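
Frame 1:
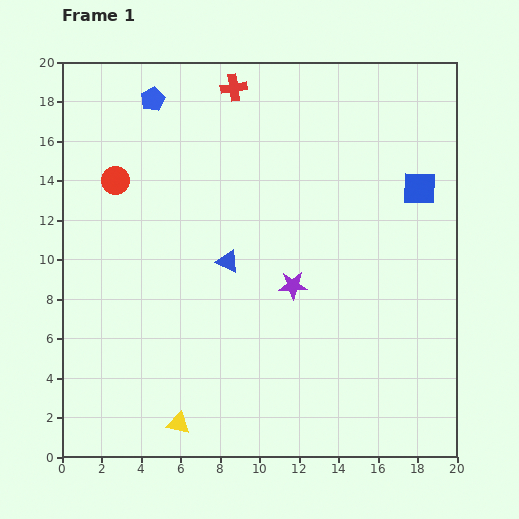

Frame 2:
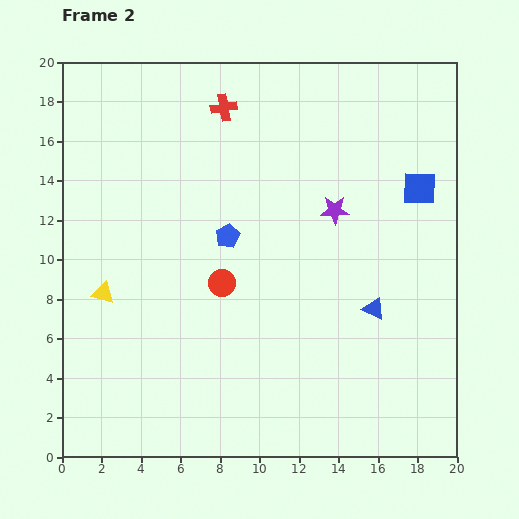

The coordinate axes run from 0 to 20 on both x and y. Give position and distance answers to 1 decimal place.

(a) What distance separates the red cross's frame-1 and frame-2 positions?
1.1

The red cross moved from (8.7, 18.7) to (8.2, 17.7), a distance of √(0.5² + 1.0²) ≈ 1.1.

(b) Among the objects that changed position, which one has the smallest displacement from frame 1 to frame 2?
the red cross

(moved 1.1)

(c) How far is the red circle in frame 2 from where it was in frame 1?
7.5

The red circle moved from (2.7, 14.0) to (8.1, 8.8), a distance of √(5.4² + 5.2²) ≈ 7.5.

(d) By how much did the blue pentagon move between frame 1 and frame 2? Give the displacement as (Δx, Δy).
(3.8, -6.9)

The blue pentagon was at (4.6, 18.1) in frame 1 and (8.4, 11.2) in frame 2.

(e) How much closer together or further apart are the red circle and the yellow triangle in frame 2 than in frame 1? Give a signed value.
-6.7

Distance in frame 1: 12.7. Distance in frame 2: 6.0.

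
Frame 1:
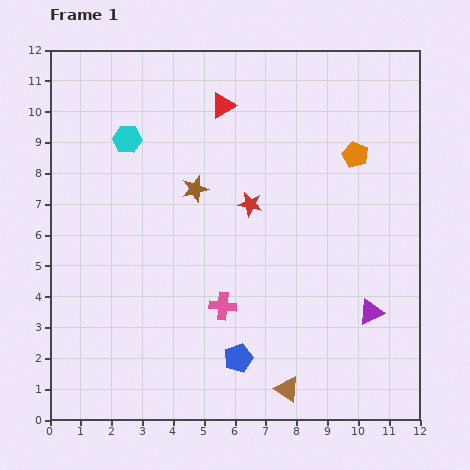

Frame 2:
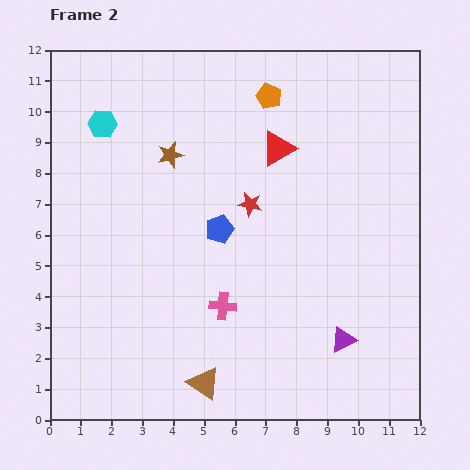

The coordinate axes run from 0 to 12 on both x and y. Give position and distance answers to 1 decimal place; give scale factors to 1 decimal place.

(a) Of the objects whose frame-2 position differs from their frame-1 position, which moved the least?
the cyan hexagon

(moved 0.9)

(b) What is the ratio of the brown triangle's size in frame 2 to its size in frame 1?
1.3×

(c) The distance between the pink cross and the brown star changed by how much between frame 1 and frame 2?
+1.3

Distance in frame 1: 3.9. Distance in frame 2: 5.2.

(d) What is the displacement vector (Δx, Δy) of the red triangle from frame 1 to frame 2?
(1.8, -1.4)

The red triangle was at (5.6, 10.2) in frame 1 and (7.4, 8.8) in frame 2.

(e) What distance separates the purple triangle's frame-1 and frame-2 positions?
1.3

The purple triangle moved from (10.4, 3.5) to (9.5, 2.6), a distance of √(0.9² + 0.9²) ≈ 1.3.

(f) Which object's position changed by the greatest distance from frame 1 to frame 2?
the blue pentagon

(moved 4.2; next 3.4)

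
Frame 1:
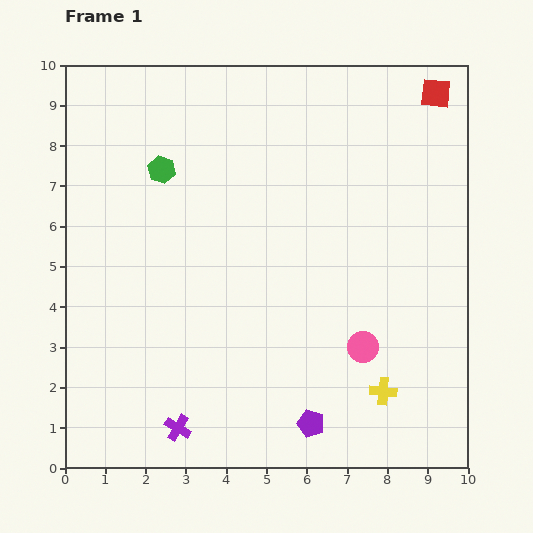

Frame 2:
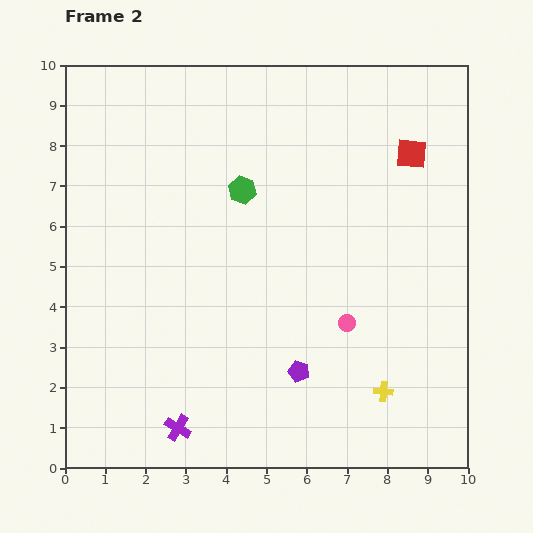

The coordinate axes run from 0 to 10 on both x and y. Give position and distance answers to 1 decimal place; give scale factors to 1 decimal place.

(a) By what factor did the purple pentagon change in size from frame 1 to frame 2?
0.8×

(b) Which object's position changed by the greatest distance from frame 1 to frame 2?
the green hexagon

(moved 2.1; next 1.6)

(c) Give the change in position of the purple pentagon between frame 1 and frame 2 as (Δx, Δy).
(-0.3, 1.3)

The purple pentagon was at (6.1, 1.1) in frame 1 and (5.8, 2.4) in frame 2.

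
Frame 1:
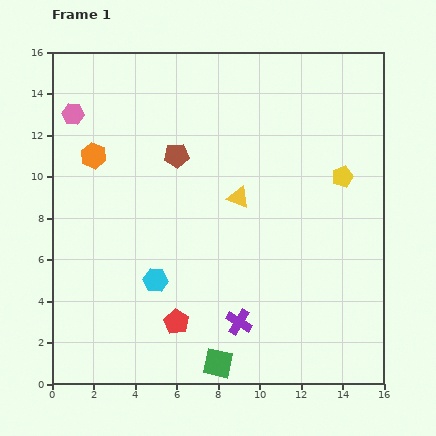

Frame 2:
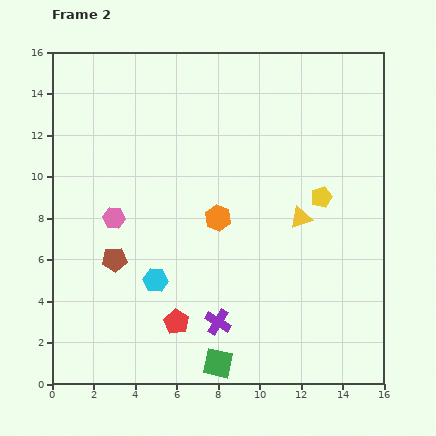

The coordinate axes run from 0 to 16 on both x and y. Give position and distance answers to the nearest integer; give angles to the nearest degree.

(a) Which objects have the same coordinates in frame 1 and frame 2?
the cyan hexagon, the red pentagon, the green square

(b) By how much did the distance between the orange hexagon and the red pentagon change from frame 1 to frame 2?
-4

Distance in frame 1: 9. Distance in frame 2: 5.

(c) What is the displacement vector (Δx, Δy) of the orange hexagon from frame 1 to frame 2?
(6, -3)

The orange hexagon was at (2, 11) in frame 1 and (8, 8) in frame 2.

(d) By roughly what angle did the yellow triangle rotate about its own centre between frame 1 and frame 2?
40° counter-clockwise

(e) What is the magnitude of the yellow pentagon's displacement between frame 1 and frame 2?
1

The yellow pentagon moved from (14, 10) to (13, 9), a distance of √(1² + 1²) ≈ 1.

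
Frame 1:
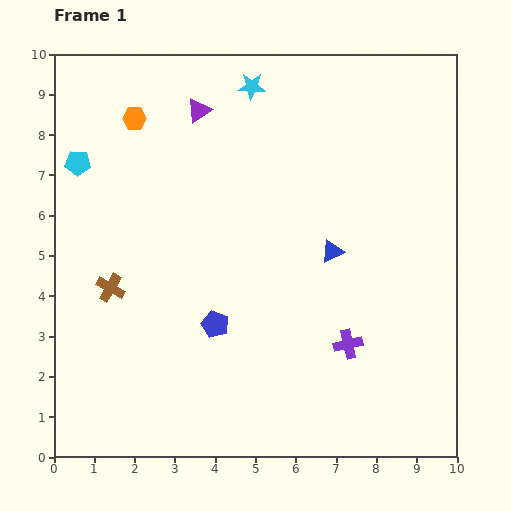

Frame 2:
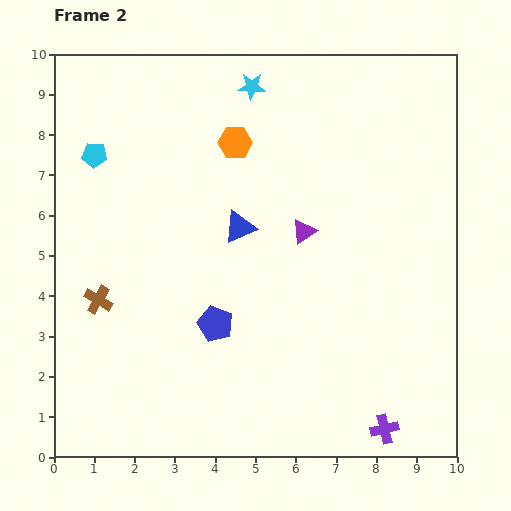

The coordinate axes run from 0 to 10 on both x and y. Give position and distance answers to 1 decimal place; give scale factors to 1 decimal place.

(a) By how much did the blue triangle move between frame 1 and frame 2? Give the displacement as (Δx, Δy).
(-2.3, 0.6)

The blue triangle was at (6.9, 5.1) in frame 1 and (4.6, 5.7) in frame 2.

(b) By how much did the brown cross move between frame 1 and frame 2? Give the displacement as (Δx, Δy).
(-0.3, -0.3)

The brown cross was at (1.4, 4.2) in frame 1 and (1.1, 3.9) in frame 2.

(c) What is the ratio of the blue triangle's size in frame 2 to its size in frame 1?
1.5×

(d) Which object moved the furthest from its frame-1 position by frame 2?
the purple triangle

(moved 4.0; next 2.6)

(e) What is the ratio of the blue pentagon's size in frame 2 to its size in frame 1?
1.3×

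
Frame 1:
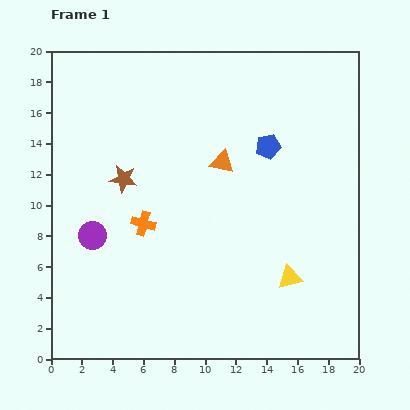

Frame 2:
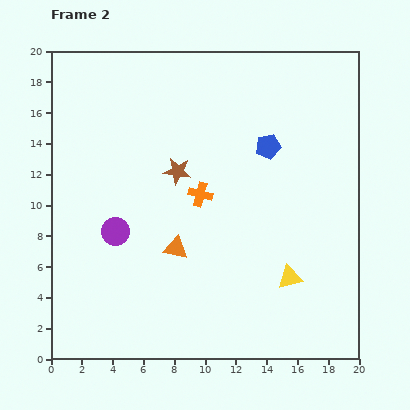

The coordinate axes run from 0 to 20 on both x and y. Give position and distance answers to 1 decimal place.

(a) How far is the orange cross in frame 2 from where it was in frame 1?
4.2

The orange cross moved from (6.0, 8.8) to (9.7, 10.7), a distance of √(3.7² + 1.9²) ≈ 4.2.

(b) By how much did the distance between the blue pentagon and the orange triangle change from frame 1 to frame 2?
+5.7

Distance in frame 1: 3.2. Distance in frame 2: 8.9.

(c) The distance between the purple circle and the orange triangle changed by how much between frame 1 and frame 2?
-5.6

Distance in frame 1: 9.7. Distance in frame 2: 4.1.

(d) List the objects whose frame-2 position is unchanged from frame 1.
the blue pentagon, the yellow triangle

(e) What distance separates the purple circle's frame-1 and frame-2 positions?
1.5

The purple circle moved from (2.7, 8.0) to (4.2, 8.3), a distance of √(1.5² + 0.3²) ≈ 1.5.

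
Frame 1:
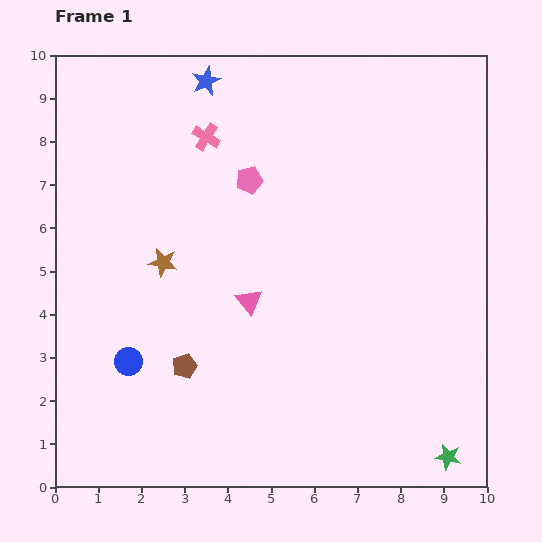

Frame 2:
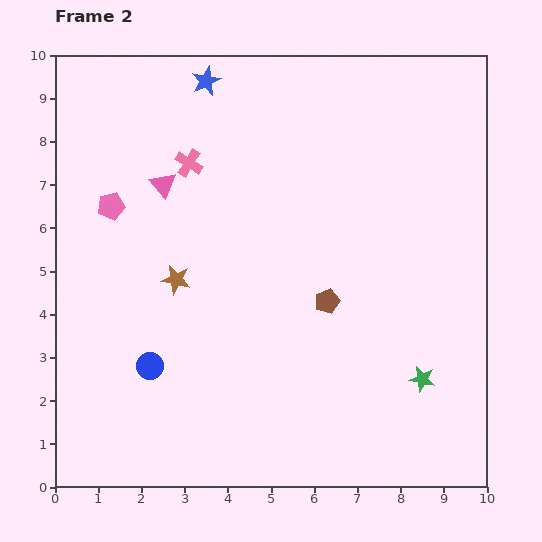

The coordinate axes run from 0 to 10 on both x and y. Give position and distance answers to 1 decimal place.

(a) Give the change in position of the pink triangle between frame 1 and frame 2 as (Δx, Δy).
(-2.0, 2.7)

The pink triangle was at (4.5, 4.3) in frame 1 and (2.5, 7.0) in frame 2.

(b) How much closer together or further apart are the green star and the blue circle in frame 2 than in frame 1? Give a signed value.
-1.4

Distance in frame 1: 7.7. Distance in frame 2: 6.3.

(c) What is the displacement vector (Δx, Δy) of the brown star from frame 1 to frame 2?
(0.3, -0.4)

The brown star was at (2.5, 5.2) in frame 1 and (2.8, 4.8) in frame 2.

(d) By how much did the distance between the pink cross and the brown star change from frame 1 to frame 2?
-0.4

Distance in frame 1: 3.1. Distance in frame 2: 2.7.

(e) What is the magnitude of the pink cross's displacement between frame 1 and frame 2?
0.7

The pink cross moved from (3.5, 8.1) to (3.1, 7.5), a distance of √(0.4² + 0.6²) ≈ 0.7.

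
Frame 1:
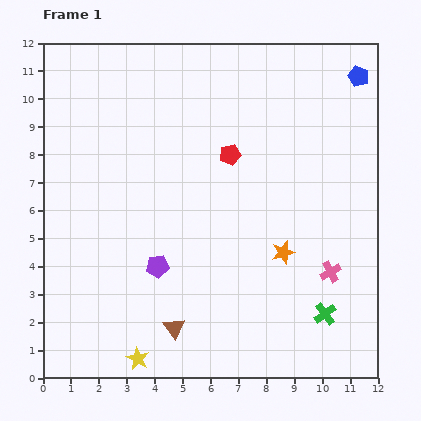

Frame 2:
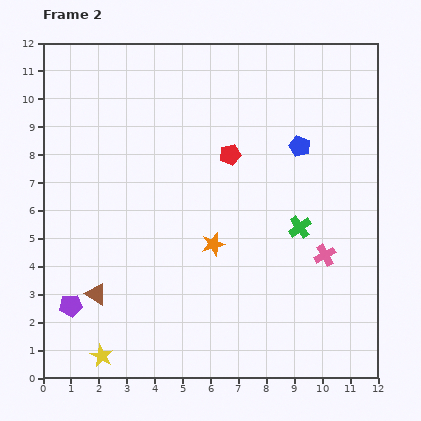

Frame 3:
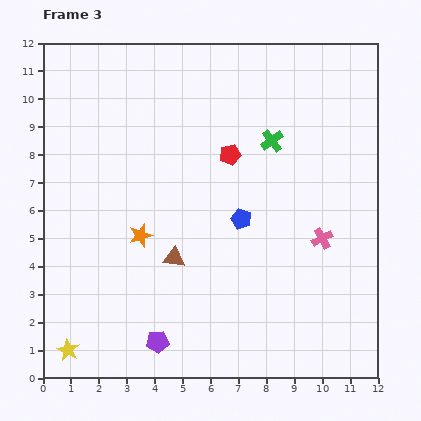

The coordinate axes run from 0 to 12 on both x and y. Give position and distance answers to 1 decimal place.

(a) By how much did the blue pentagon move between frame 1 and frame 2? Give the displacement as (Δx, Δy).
(-2.1, -2.5)

The blue pentagon was at (11.3, 10.8) in frame 1 and (9.2, 8.3) in frame 2.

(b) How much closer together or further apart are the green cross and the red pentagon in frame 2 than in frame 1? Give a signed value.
-3.0

Distance in frame 1: 6.6. Distance in frame 2: 3.6.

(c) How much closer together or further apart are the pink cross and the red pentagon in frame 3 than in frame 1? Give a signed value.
-1.0

Distance in frame 1: 5.5. Distance in frame 3: 4.5.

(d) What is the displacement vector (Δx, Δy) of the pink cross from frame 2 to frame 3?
(-0.1, 0.6)

The pink cross was at (10.1, 4.4) in frame 2 and (10.0, 5.0) in frame 3.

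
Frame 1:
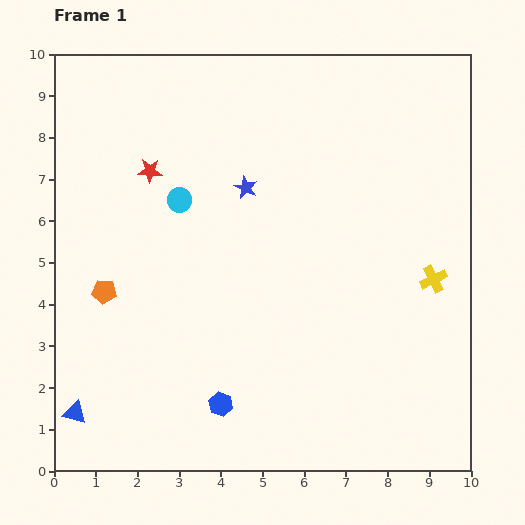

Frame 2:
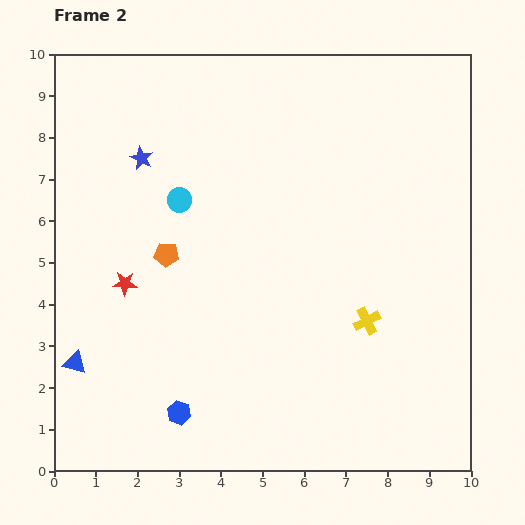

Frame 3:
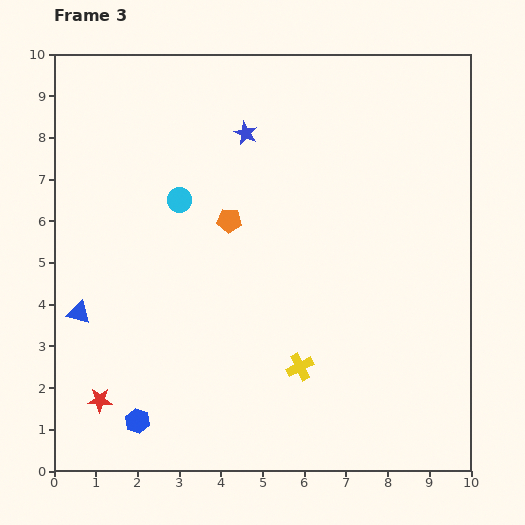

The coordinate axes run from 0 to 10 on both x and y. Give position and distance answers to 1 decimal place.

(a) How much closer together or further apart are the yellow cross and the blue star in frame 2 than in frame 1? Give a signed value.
+1.7

Distance in frame 1: 5.0. Distance in frame 2: 6.7.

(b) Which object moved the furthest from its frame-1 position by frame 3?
the red star

(moved 5.6; next 3.8)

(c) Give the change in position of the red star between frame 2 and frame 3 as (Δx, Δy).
(-0.6, -2.8)

The red star was at (1.7, 4.5) in frame 2 and (1.1, 1.7) in frame 3.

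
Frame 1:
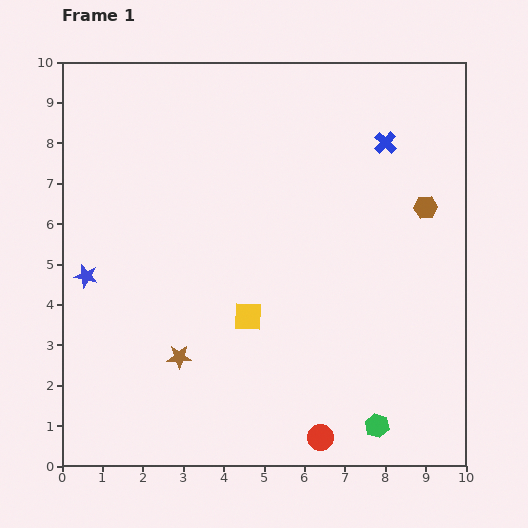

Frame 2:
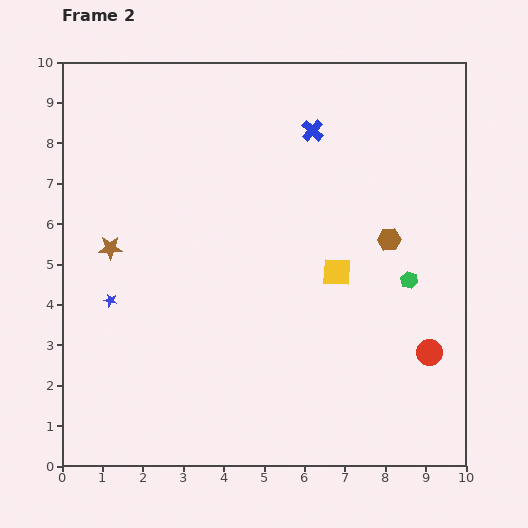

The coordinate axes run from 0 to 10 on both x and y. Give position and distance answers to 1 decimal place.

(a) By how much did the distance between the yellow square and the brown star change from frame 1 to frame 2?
+3.6

Distance in frame 1: 2.0. Distance in frame 2: 5.6.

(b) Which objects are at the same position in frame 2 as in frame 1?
none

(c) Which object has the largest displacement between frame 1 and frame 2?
the green hexagon

(moved 3.7; next 3.4)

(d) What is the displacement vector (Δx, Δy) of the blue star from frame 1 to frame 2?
(0.6, -0.6)

The blue star was at (0.6, 4.7) in frame 1 and (1.2, 4.1) in frame 2.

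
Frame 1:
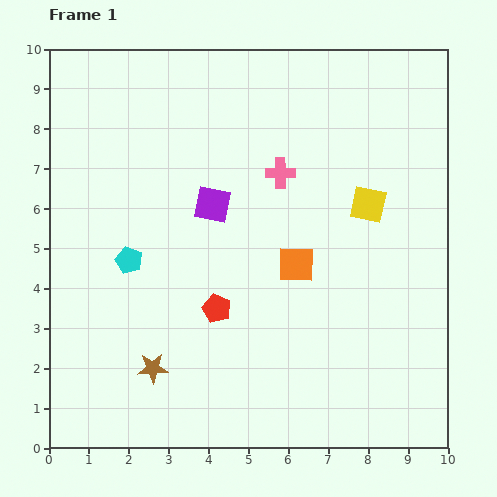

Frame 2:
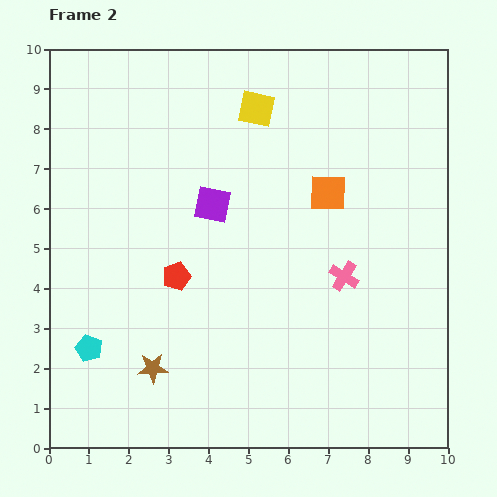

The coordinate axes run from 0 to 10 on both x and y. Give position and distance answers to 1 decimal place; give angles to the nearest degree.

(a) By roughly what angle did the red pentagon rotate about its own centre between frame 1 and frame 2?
30° clockwise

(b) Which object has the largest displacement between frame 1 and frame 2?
the yellow square

(moved 3.7; next 3.1)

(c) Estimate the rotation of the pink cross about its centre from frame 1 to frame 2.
33° clockwise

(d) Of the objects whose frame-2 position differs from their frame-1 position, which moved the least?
the red pentagon

(moved 1.3)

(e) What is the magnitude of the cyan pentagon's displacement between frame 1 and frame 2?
2.4

The cyan pentagon moved from (2.0, 4.7) to (1.0, 2.5), a distance of √(1.0² + 2.2²) ≈ 2.4.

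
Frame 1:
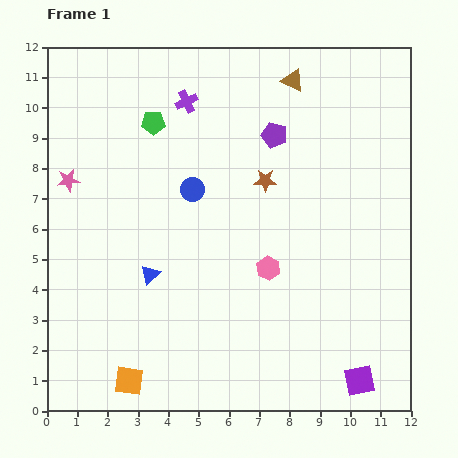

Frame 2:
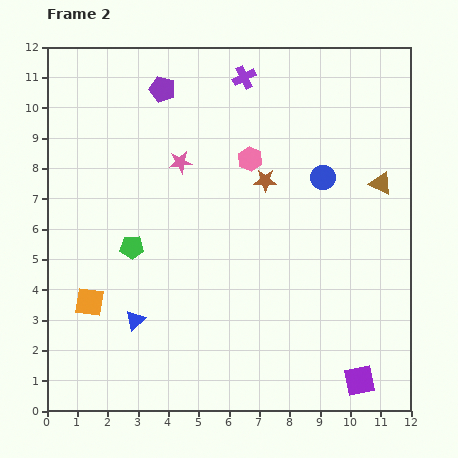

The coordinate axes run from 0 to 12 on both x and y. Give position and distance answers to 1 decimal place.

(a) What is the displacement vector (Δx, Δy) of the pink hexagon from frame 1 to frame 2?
(-0.6, 3.6)

The pink hexagon was at (7.3, 4.7) in frame 1 and (6.7, 8.3) in frame 2.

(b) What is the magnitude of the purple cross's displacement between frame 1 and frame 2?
2.1

The purple cross moved from (4.6, 10.2) to (6.5, 11.0), a distance of √(1.9² + 0.8²) ≈ 2.1.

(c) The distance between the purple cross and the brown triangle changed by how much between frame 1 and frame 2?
+2.1

Distance in frame 1: 3.6. Distance in frame 2: 5.7.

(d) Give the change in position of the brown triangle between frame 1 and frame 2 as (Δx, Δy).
(2.9, -3.4)

The brown triangle was at (8.1, 10.9) in frame 1 and (11.0, 7.5) in frame 2.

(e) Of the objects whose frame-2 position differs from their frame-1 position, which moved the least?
the blue triangle

(moved 1.6)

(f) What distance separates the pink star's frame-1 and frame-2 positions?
3.7

The pink star moved from (0.7, 7.6) to (4.4, 8.2), a distance of √(3.7² + 0.6²) ≈ 3.7.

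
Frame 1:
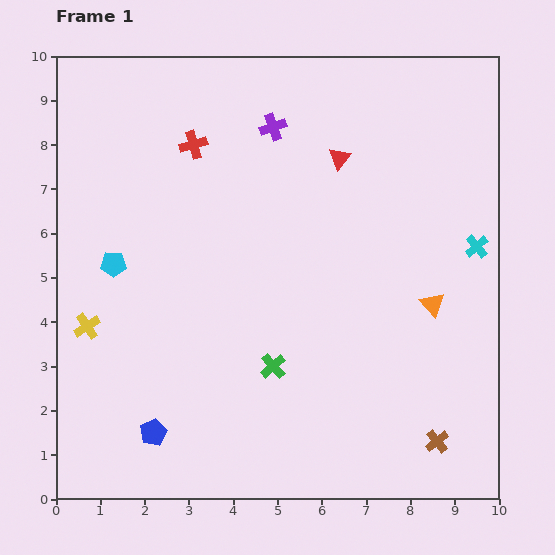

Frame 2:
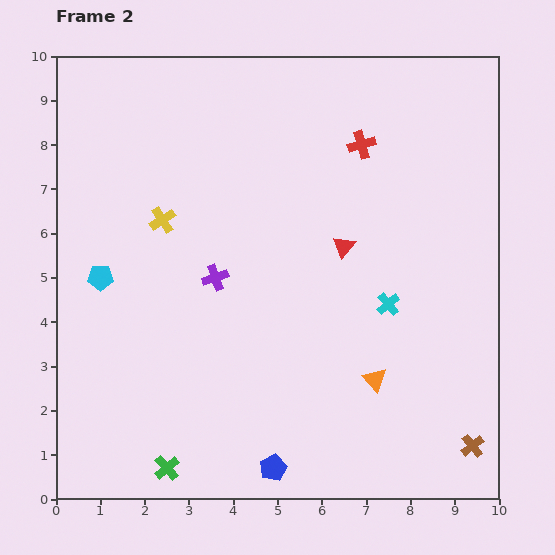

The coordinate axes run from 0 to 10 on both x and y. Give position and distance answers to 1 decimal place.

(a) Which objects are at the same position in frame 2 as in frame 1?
none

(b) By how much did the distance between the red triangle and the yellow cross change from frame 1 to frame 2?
-2.8

Distance in frame 1: 6.9. Distance in frame 2: 4.1.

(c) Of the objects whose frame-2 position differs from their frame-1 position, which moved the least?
the cyan pentagon

(moved 0.4)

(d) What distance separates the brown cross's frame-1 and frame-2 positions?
0.8

The brown cross moved from (8.6, 1.3) to (9.4, 1.2), a distance of √(0.8² + 0.1²) ≈ 0.8.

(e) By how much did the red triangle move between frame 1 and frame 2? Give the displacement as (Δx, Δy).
(0.1, -2.0)

The red triangle was at (6.4, 7.7) in frame 1 and (6.5, 5.7) in frame 2.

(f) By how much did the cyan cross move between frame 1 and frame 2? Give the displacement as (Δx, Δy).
(-2.0, -1.3)

The cyan cross was at (9.5, 5.7) in frame 1 and (7.5, 4.4) in frame 2.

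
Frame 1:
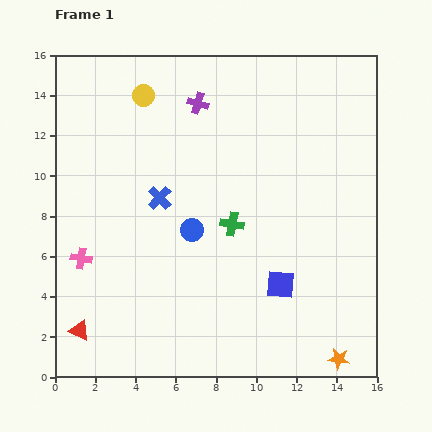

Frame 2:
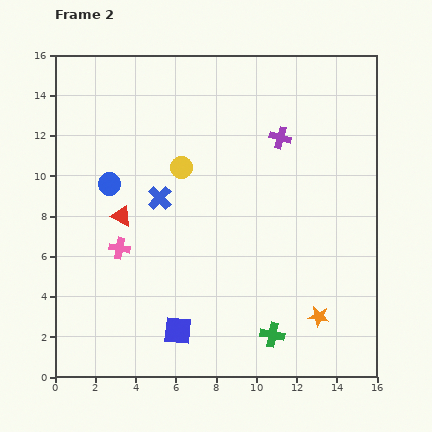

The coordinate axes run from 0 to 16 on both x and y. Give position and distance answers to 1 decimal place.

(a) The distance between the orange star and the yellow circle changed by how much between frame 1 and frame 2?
-6.3

Distance in frame 1: 16.3. Distance in frame 2: 10.0.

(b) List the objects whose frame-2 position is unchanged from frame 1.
the blue cross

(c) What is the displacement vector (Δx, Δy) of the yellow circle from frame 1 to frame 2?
(1.9, -3.6)

The yellow circle was at (4.4, 14.0) in frame 1 and (6.3, 10.4) in frame 2.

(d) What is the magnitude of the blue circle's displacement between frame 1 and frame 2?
4.7

The blue circle moved from (6.8, 7.3) to (2.7, 9.6), a distance of √(4.1² + 2.3²) ≈ 4.7.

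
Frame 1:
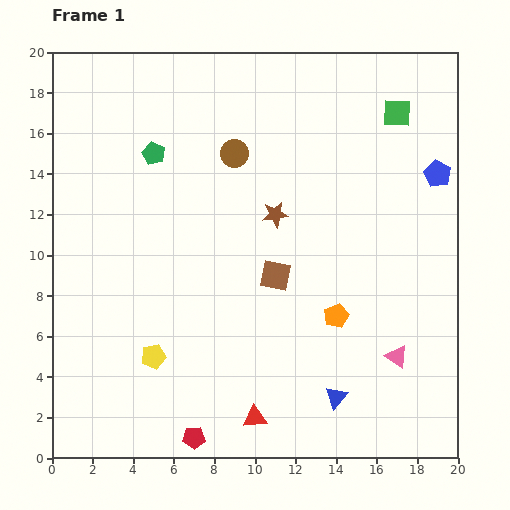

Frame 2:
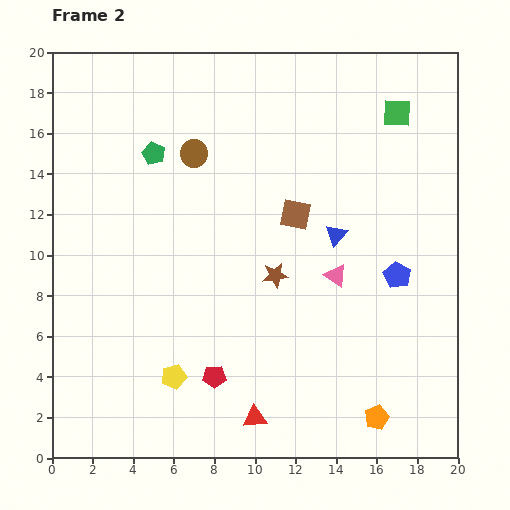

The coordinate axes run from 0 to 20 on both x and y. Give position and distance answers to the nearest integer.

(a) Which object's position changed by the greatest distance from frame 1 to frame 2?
the blue triangle

(moved 8; next 5)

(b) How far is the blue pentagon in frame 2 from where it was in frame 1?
5

The blue pentagon moved from (19, 14) to (17, 9), a distance of √(2² + 5²) ≈ 5.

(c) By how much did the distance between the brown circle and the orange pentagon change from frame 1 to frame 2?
+7

Distance in frame 1: 9. Distance in frame 2: 16.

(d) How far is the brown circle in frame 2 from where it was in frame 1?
2

The brown circle moved from (9, 15) to (7, 15), a distance of √(2² + 0²) ≈ 2.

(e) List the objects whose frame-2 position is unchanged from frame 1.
the green pentagon, the red triangle, the green square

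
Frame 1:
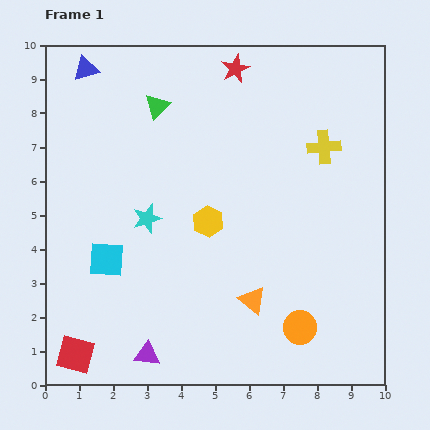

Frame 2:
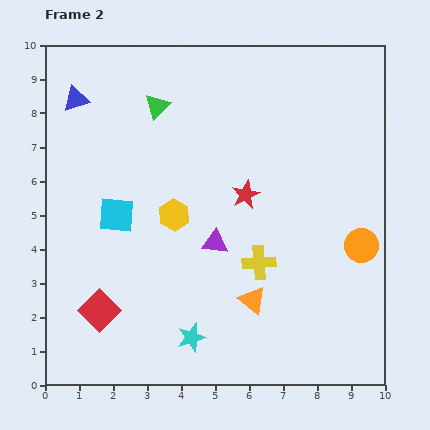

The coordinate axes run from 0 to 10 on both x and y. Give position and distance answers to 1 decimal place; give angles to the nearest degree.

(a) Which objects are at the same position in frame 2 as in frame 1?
the orange triangle, the green triangle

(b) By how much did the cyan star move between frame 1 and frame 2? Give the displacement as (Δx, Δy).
(1.3, -3.5)

The cyan star was at (3.0, 4.9) in frame 1 and (4.3, 1.4) in frame 2.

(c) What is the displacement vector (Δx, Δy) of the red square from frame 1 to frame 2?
(0.7, 1.3)

The red square was at (0.9, 0.9) in frame 1 and (1.6, 2.2) in frame 2.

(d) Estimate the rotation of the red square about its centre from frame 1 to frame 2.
31° clockwise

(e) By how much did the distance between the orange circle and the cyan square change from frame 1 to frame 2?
+1.3

Distance in frame 1: 6.0. Distance in frame 2: 7.3.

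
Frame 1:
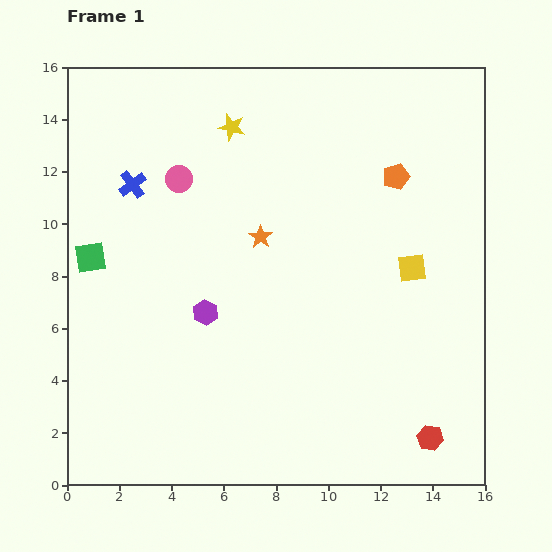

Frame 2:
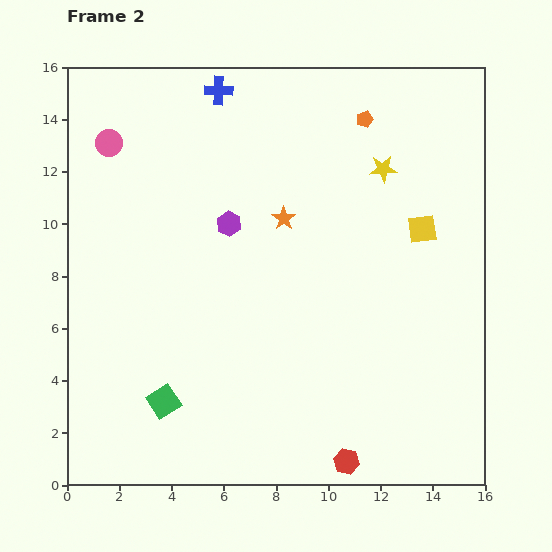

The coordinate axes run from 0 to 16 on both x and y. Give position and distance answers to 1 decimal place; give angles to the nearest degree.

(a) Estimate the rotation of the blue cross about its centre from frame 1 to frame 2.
39° clockwise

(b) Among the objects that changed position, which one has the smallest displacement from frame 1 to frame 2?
the orange star

(moved 1.1)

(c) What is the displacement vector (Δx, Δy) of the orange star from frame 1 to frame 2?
(0.9, 0.7)

The orange star was at (7.4, 9.5) in frame 1 and (8.3, 10.2) in frame 2.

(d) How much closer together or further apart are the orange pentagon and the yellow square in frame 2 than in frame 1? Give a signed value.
+1.1

Distance in frame 1: 3.6. Distance in frame 2: 4.7.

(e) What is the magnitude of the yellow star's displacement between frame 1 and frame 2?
6.0

The yellow star moved from (6.3, 13.7) to (12.1, 12.1), a distance of √(5.8² + 1.6²) ≈ 6.0.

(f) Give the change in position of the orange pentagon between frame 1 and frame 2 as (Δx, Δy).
(-1.2, 2.2)

The orange pentagon was at (12.6, 11.8) in frame 1 and (11.4, 14.0) in frame 2.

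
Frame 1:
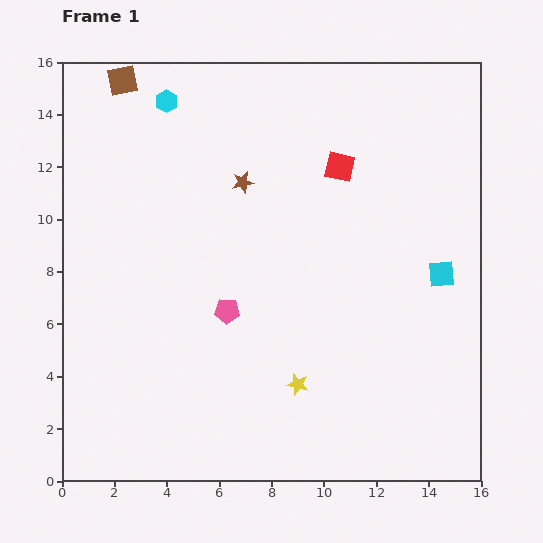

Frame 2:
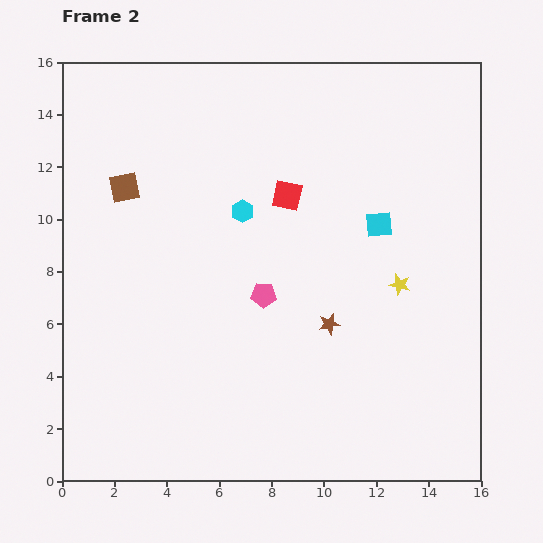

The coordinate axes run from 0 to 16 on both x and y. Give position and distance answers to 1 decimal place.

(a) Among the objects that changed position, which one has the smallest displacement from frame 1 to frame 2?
the pink pentagon

(moved 1.5)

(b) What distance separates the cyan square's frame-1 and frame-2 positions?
3.1

The cyan square moved from (14.5, 7.9) to (12.1, 9.8), a distance of √(2.4² + 1.9²) ≈ 3.1.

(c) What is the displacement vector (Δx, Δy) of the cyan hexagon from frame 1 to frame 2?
(2.9, -4.2)

The cyan hexagon was at (4.0, 14.5) in frame 1 and (6.9, 10.3) in frame 2.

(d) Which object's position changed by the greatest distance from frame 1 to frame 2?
the brown star

(moved 6.3; next 5.4)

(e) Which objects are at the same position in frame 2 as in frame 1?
none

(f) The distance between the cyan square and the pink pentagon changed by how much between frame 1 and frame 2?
-3.1

Distance in frame 1: 8.3. Distance in frame 2: 5.2.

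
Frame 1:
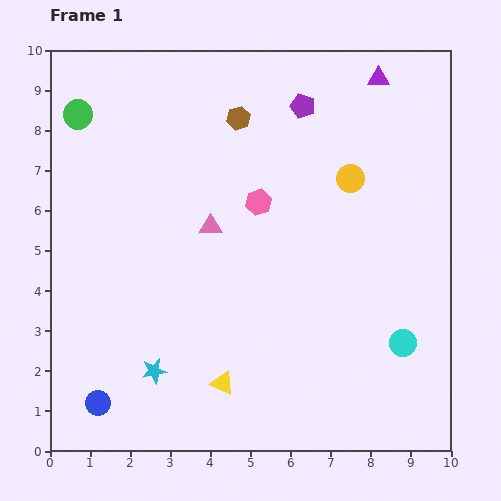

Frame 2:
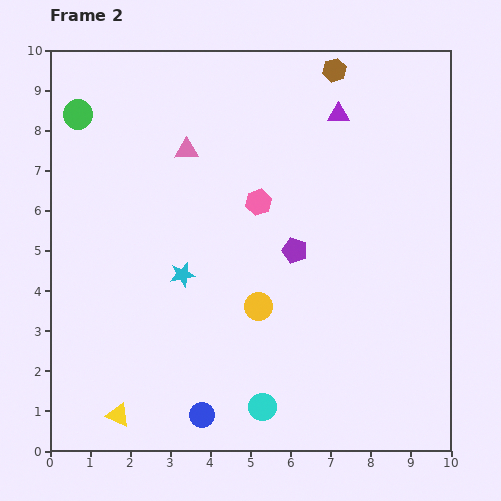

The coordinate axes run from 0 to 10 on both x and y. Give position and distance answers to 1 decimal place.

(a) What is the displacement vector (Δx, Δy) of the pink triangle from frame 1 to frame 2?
(-0.6, 1.9)

The pink triangle was at (4.0, 5.6) in frame 1 and (3.4, 7.5) in frame 2.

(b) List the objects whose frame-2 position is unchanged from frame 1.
the pink hexagon, the green circle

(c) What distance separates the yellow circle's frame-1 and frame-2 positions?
3.9

The yellow circle moved from (7.5, 6.8) to (5.2, 3.6), a distance of √(2.3² + 3.2²) ≈ 3.9.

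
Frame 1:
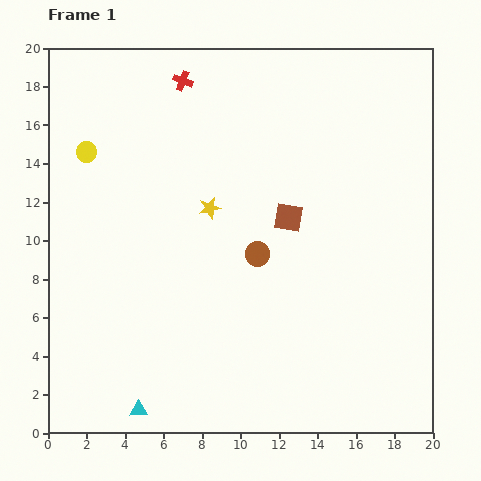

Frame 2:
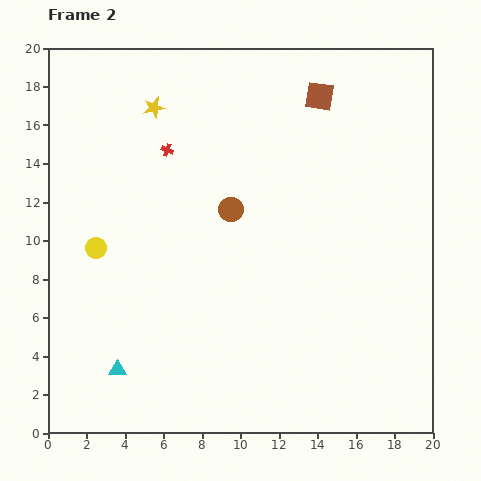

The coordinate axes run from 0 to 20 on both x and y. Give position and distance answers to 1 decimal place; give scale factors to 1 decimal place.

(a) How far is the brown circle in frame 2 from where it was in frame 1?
2.7

The brown circle moved from (10.9, 9.3) to (9.5, 11.6), a distance of √(1.4² + 2.3²) ≈ 2.7.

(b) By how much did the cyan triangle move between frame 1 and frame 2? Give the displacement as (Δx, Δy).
(-1.1, 2.1)

The cyan triangle was at (4.7, 1.2) in frame 1 and (3.6, 3.3) in frame 2.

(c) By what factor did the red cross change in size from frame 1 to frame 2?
0.6×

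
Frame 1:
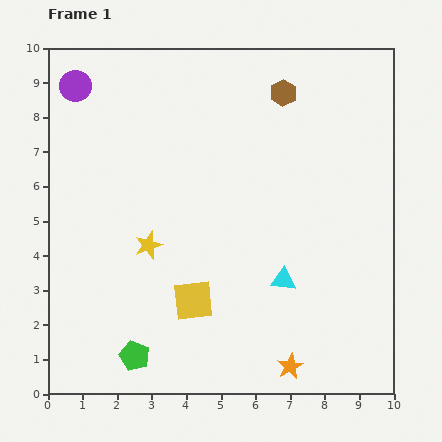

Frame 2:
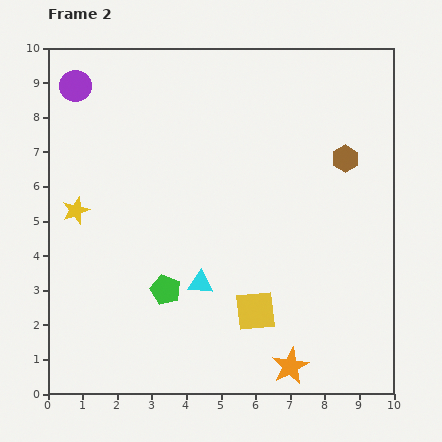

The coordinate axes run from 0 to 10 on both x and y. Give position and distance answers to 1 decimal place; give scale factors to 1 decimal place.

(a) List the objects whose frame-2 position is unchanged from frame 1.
the orange star, the purple circle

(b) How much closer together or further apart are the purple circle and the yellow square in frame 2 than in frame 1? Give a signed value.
+1.2

Distance in frame 1: 7.1. Distance in frame 2: 8.3.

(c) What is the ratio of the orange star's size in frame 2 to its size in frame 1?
1.4×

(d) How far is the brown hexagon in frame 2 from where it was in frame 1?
2.6

The brown hexagon moved from (6.8, 8.7) to (8.6, 6.8), a distance of √(1.8² + 1.9²) ≈ 2.6.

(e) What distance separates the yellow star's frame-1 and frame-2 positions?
2.3

The yellow star moved from (2.9, 4.3) to (0.8, 5.3), a distance of √(2.1² + 1.0²) ≈ 2.3.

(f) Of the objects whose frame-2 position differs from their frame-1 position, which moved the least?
the yellow square

(moved 1.8)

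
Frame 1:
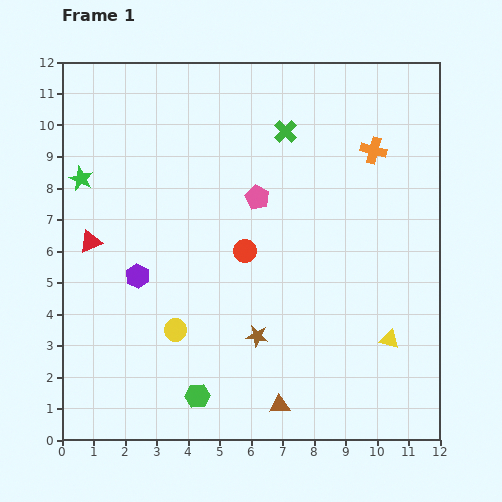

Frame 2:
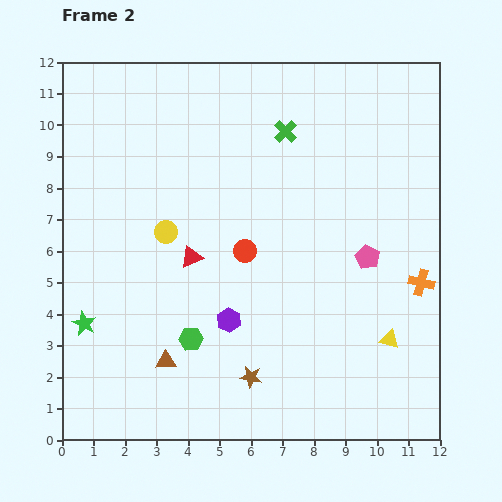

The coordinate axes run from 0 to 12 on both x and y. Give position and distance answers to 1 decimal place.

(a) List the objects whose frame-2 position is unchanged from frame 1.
the red circle, the green cross, the yellow triangle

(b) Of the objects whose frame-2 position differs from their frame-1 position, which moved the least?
the brown star

(moved 1.3)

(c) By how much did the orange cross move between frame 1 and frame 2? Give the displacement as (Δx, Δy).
(1.5, -4.2)

The orange cross was at (9.9, 9.2) in frame 1 and (11.4, 5.0) in frame 2.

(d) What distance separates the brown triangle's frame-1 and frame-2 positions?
3.9

The brown triangle moved from (6.9, 1.1) to (3.3, 2.5), a distance of √(3.6² + 1.4²) ≈ 3.9.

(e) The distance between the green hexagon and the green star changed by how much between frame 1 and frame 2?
-4.4

Distance in frame 1: 7.8. Distance in frame 2: 3.4.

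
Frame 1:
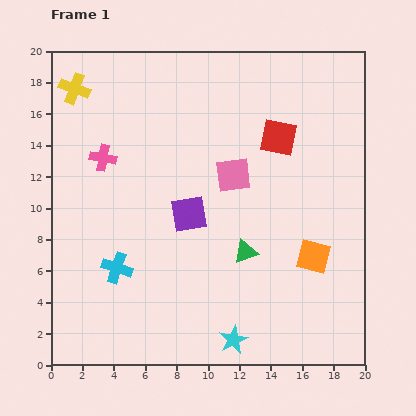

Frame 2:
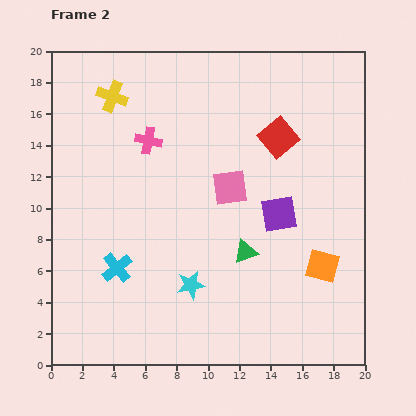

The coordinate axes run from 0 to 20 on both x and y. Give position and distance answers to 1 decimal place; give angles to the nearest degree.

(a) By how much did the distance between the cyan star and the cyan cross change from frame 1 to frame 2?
-3.9

Distance in frame 1: 8.7. Distance in frame 2: 4.8.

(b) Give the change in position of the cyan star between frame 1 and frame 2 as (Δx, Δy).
(-2.7, 3.5)

The cyan star was at (11.6, 1.6) in frame 1 and (8.9, 5.1) in frame 2.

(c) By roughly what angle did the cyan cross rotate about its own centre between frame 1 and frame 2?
32° clockwise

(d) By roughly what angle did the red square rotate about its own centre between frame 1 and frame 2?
39° clockwise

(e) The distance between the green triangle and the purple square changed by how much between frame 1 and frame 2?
-1.1

Distance in frame 1: 4.3. Distance in frame 2: 3.2.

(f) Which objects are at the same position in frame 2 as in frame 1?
the cyan cross, the green triangle, the red square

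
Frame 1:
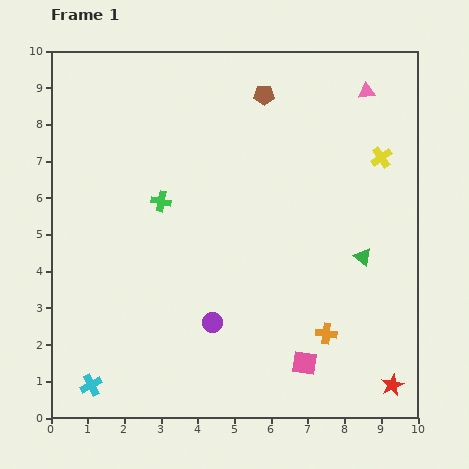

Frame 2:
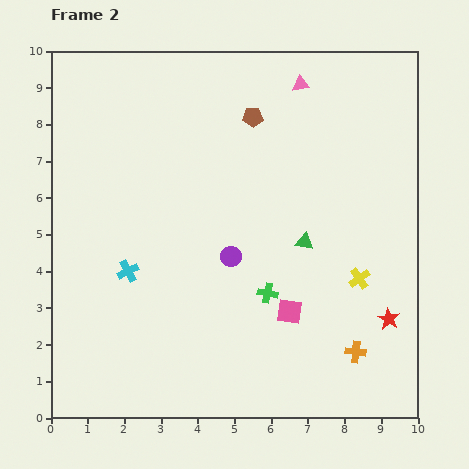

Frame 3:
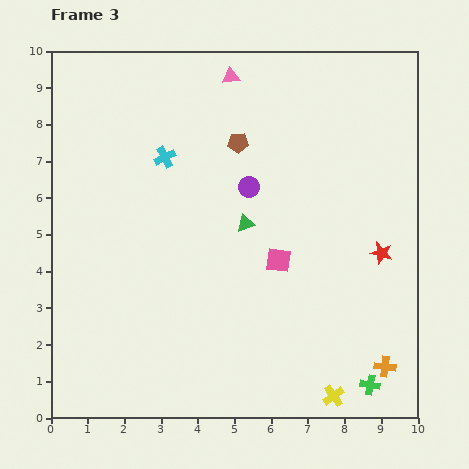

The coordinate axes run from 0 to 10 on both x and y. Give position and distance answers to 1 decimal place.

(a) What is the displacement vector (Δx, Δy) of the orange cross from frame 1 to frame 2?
(0.8, -0.5)

The orange cross was at (7.5, 2.3) in frame 1 and (8.3, 1.8) in frame 2.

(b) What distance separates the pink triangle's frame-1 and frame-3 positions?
3.7

The pink triangle moved from (8.6, 8.9) to (4.9, 9.3), a distance of √(3.7² + 0.4²) ≈ 3.7.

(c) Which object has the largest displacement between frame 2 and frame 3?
the green cross

(moved 3.8; next 3.3)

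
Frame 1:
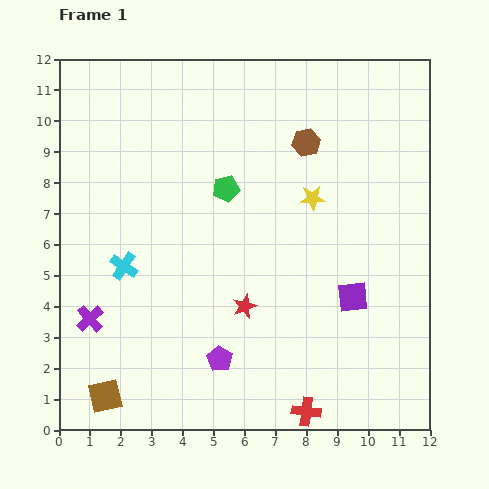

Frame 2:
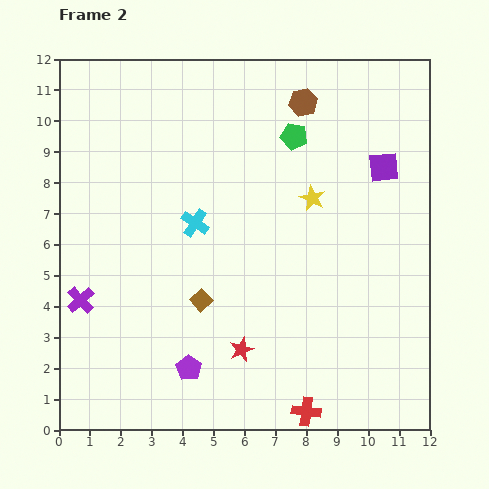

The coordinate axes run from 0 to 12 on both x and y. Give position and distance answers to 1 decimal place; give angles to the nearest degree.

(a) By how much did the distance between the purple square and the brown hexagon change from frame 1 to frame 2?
-1.9

Distance in frame 1: 5.2. Distance in frame 2: 3.3.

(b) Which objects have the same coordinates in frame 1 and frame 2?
the red cross, the yellow star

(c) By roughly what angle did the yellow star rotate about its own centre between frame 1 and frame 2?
30° clockwise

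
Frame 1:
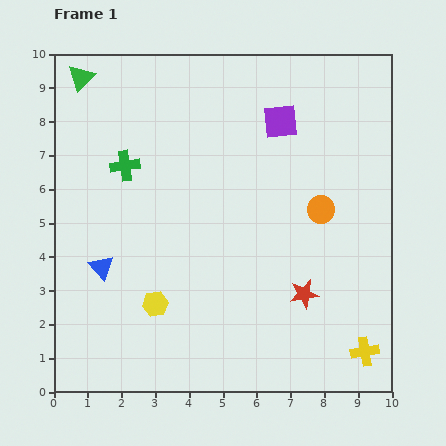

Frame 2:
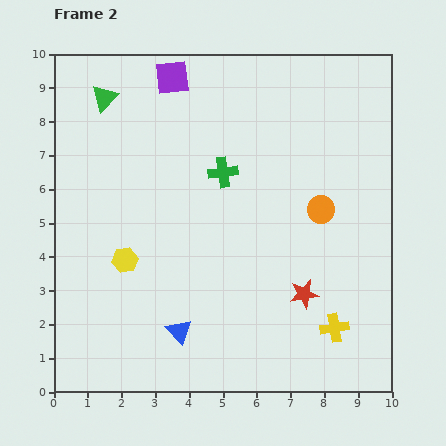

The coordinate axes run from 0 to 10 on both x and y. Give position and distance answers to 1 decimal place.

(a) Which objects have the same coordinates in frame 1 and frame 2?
the red star, the orange circle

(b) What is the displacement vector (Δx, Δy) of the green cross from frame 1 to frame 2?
(2.9, -0.2)

The green cross was at (2.1, 6.7) in frame 1 and (5.0, 6.5) in frame 2.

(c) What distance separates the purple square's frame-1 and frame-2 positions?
3.5

The purple square moved from (6.7, 8.0) to (3.5, 9.3), a distance of √(3.2² + 1.3²) ≈ 3.5.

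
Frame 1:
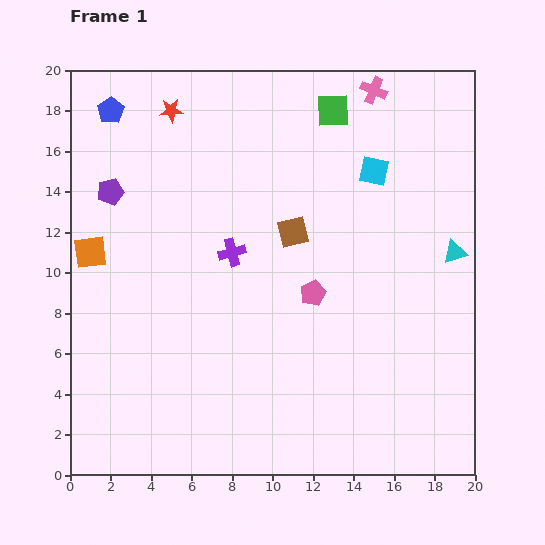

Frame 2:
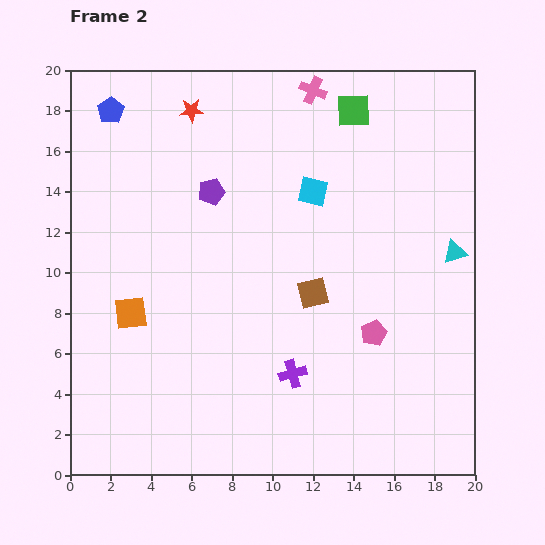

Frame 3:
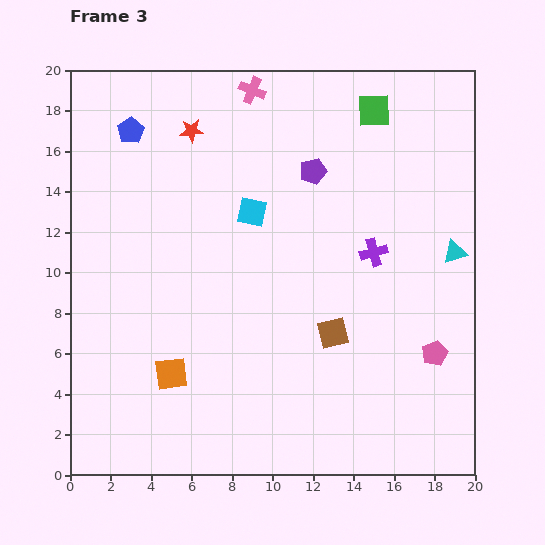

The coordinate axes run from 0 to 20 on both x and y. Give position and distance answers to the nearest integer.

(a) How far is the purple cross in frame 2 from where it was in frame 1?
7

The purple cross moved from (8, 11) to (11, 5), a distance of √(3² + 6²) ≈ 7.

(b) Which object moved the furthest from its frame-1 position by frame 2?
the purple cross

(moved 7; next 5)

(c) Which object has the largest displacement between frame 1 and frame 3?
the purple pentagon

(moved 10; next 7)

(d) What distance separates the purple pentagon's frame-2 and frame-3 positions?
5

The purple pentagon moved from (7, 14) to (12, 15), a distance of √(5² + 1²) ≈ 5.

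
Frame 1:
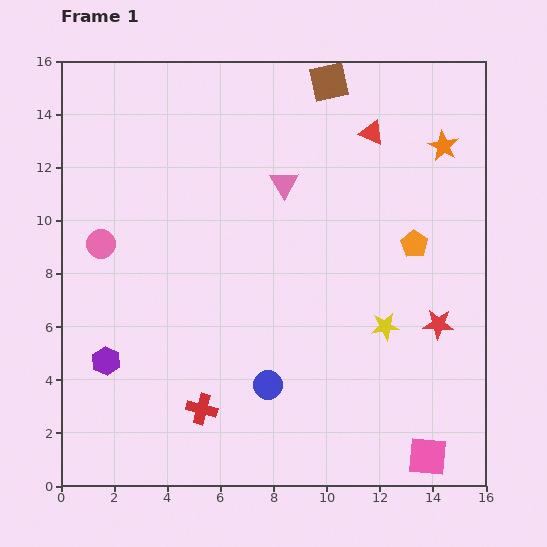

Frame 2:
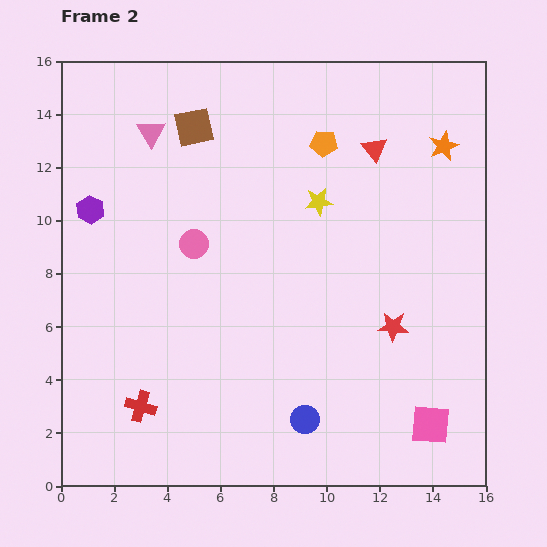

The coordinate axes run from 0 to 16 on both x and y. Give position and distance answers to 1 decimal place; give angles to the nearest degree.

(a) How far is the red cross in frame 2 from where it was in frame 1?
2.3

The red cross moved from (5.3, 2.9) to (3.0, 3.0), a distance of √(2.3² + 0.1²) ≈ 2.3.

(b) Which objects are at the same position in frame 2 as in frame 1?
the orange star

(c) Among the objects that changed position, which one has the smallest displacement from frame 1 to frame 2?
the red triangle

(moved 0.6)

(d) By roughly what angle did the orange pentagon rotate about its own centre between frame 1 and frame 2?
27° counter-clockwise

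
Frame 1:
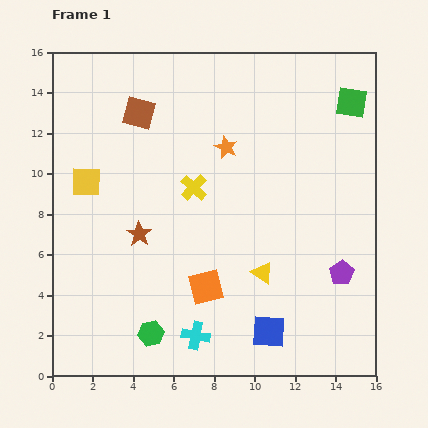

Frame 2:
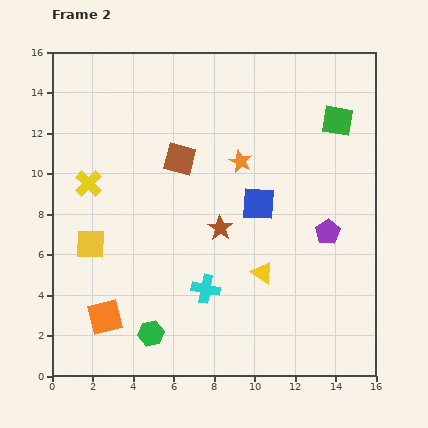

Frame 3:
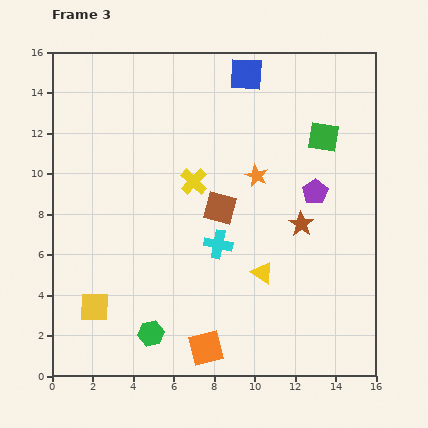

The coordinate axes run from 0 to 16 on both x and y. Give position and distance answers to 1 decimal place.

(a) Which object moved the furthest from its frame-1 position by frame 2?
the blue square

(moved 6.3; next 5.2)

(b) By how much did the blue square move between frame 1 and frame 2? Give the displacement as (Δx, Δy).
(-0.5, 6.3)

The blue square was at (10.7, 2.2) in frame 1 and (10.2, 8.5) in frame 2.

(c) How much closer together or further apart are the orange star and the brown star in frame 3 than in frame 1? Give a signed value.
-2.8

Distance in frame 1: 6.1. Distance in frame 3: 3.3.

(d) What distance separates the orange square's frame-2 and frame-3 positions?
5.2

The orange square moved from (2.6, 2.9) to (7.6, 1.4), a distance of √(5.0² + 1.5²) ≈ 5.2.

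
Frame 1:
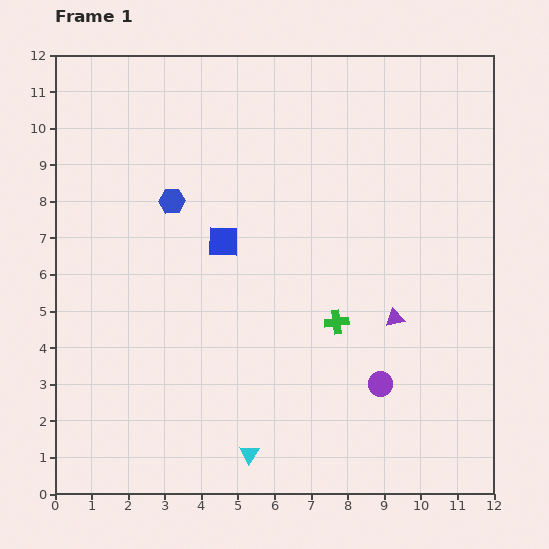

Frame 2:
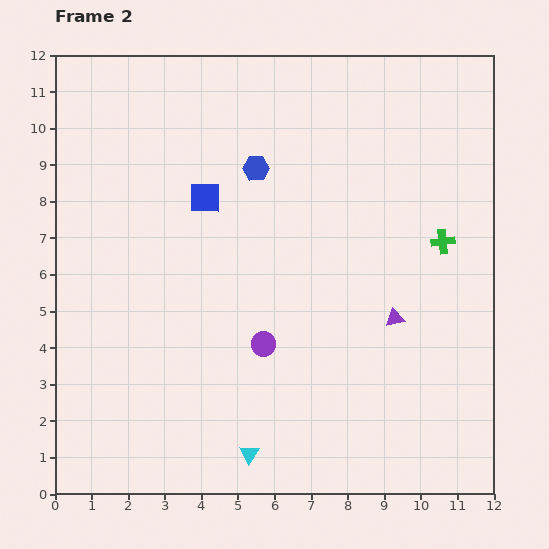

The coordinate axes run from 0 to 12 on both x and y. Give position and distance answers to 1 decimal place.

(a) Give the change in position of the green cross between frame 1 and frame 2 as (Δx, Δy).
(2.9, 2.2)

The green cross was at (7.7, 4.7) in frame 1 and (10.6, 6.9) in frame 2.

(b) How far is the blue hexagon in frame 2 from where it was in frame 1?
2.5

The blue hexagon moved from (3.2, 8.0) to (5.5, 8.9), a distance of √(2.3² + 0.9²) ≈ 2.5.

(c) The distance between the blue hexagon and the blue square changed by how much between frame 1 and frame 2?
-0.2

Distance in frame 1: 1.8. Distance in frame 2: 1.6.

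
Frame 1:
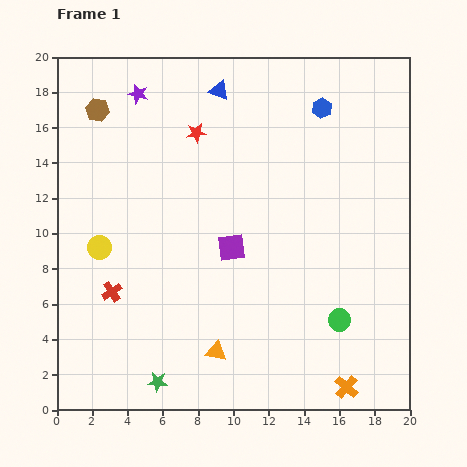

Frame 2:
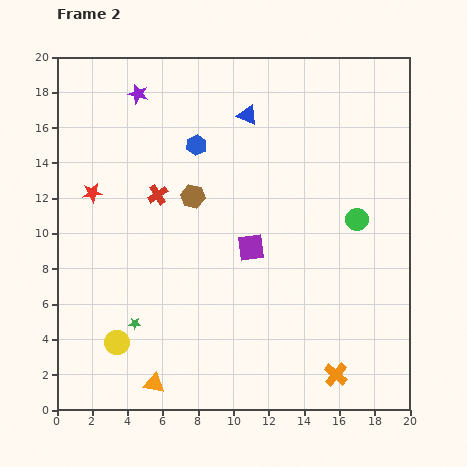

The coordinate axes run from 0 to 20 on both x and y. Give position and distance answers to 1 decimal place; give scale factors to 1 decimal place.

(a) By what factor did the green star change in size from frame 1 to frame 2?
0.6×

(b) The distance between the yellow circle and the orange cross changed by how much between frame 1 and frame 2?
-3.6

Distance in frame 1: 16.1. Distance in frame 2: 12.5.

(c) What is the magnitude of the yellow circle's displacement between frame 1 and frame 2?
5.5

The yellow circle moved from (2.4, 9.2) to (3.4, 3.8), a distance of √(1.0² + 5.4²) ≈ 5.5.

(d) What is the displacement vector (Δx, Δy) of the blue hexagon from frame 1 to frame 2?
(-7.1, -2.1)

The blue hexagon was at (15.0, 17.1) in frame 1 and (7.9, 15.0) in frame 2.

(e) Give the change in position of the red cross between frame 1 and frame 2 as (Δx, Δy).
(2.6, 5.5)

The red cross was at (3.1, 6.7) in frame 1 and (5.7, 12.2) in frame 2.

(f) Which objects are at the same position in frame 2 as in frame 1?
the purple star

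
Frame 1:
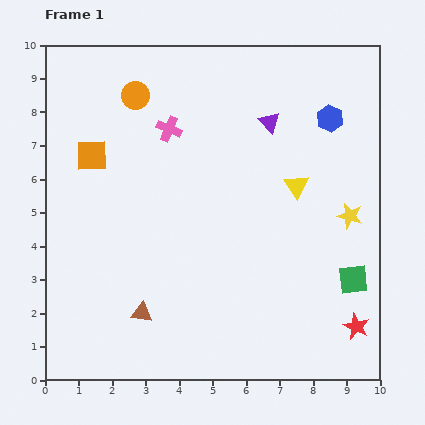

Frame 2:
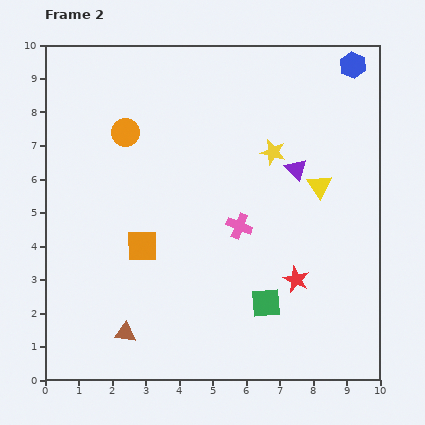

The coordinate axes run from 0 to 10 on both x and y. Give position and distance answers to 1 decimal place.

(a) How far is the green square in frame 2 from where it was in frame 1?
2.7

The green square moved from (9.2, 3.0) to (6.6, 2.3), a distance of √(2.6² + 0.7²) ≈ 2.7.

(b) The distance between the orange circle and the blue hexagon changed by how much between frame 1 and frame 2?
+1.3

Distance in frame 1: 5.8. Distance in frame 2: 7.1.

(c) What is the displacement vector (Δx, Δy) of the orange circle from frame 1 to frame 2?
(-0.3, -1.1)

The orange circle was at (2.7, 8.5) in frame 1 and (2.4, 7.4) in frame 2.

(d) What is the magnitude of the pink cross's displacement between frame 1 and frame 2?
3.6

The pink cross moved from (3.7, 7.5) to (5.8, 4.6), a distance of √(2.1² + 2.9²) ≈ 3.6.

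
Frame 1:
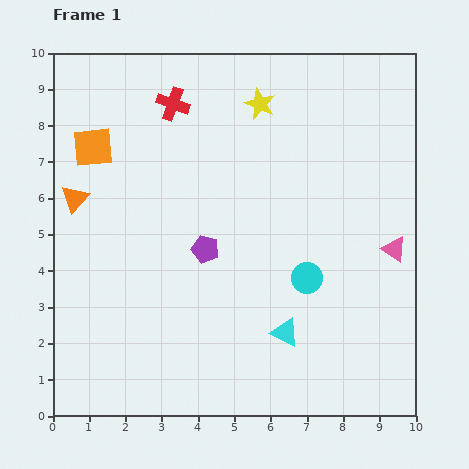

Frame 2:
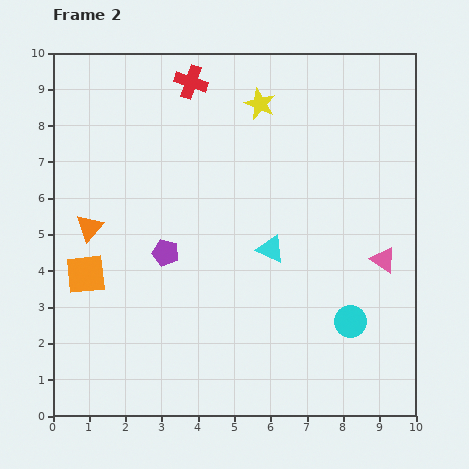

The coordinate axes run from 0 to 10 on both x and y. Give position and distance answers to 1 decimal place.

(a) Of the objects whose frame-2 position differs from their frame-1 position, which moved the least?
the pink triangle

(moved 0.4)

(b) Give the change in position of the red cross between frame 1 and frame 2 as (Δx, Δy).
(0.5, 0.6)

The red cross was at (3.3, 8.6) in frame 1 and (3.8, 9.2) in frame 2.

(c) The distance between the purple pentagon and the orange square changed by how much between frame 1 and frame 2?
-1.9

Distance in frame 1: 4.2. Distance in frame 2: 2.3.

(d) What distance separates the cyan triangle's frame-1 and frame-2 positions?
2.3

The cyan triangle moved from (6.4, 2.3) to (6.0, 4.6), a distance of √(0.4² + 2.3²) ≈ 2.3.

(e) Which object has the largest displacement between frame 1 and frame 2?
the orange square

(moved 3.5; next 2.3)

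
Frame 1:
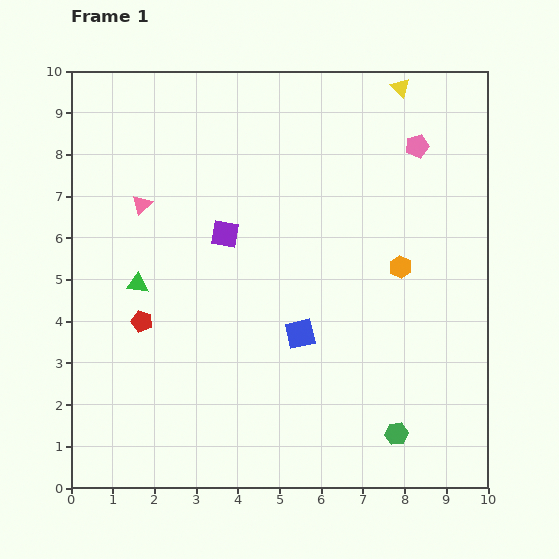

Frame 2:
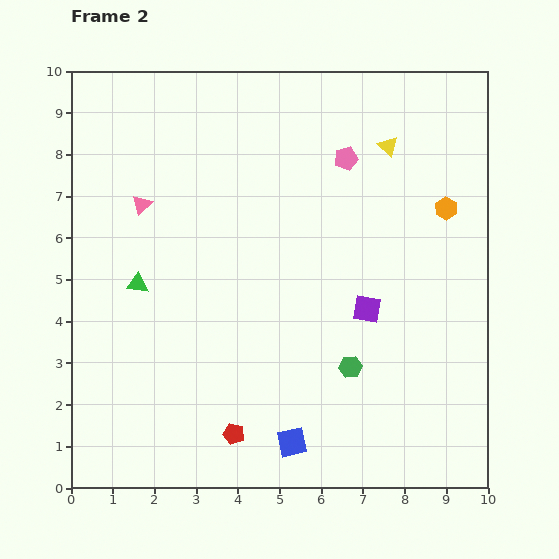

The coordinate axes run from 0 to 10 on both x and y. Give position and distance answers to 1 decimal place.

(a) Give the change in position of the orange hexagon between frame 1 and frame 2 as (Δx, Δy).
(1.1, 1.4)

The orange hexagon was at (7.9, 5.3) in frame 1 and (9.0, 6.7) in frame 2.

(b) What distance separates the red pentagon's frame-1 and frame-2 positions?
3.5

The red pentagon moved from (1.7, 4.0) to (3.9, 1.3), a distance of √(2.2² + 2.7²) ≈ 3.5.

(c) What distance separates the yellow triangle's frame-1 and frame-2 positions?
1.4

The yellow triangle moved from (7.9, 9.6) to (7.6, 8.2), a distance of √(0.3² + 1.4²) ≈ 1.4.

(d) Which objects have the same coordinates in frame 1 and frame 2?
the pink triangle, the green triangle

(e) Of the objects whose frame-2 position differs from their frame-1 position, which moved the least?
the yellow triangle

(moved 1.4)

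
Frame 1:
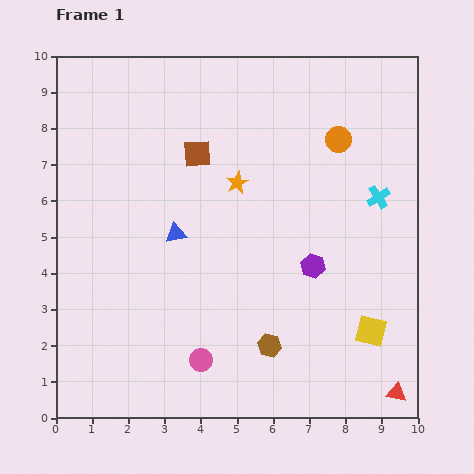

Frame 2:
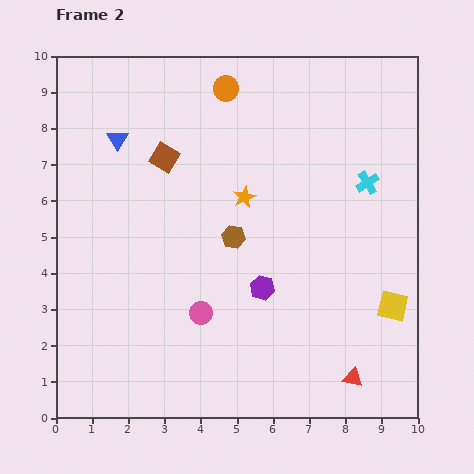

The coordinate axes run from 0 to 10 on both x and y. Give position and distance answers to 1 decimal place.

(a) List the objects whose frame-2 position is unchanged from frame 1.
none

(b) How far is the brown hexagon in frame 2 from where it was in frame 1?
3.2

The brown hexagon moved from (5.9, 2.0) to (4.9, 5.0), a distance of √(1.0² + 3.0²) ≈ 3.2.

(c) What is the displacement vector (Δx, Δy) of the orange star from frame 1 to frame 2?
(0.2, -0.4)

The orange star was at (5.0, 6.5) in frame 1 and (5.2, 6.1) in frame 2.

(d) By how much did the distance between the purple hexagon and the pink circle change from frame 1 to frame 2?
-2.2

Distance in frame 1: 4.0. Distance in frame 2: 1.8.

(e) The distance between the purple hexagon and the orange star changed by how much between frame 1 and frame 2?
-0.6

Distance in frame 1: 3.1. Distance in frame 2: 2.5.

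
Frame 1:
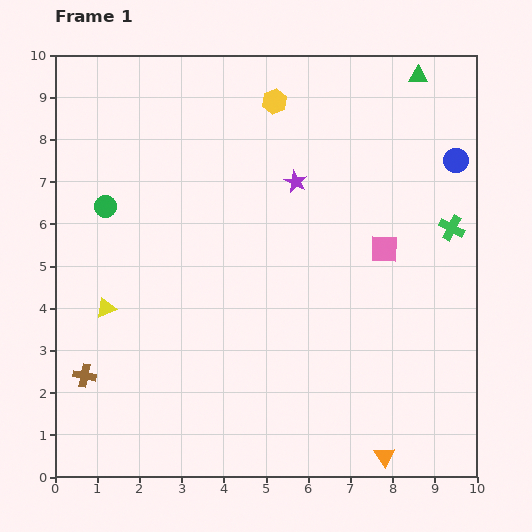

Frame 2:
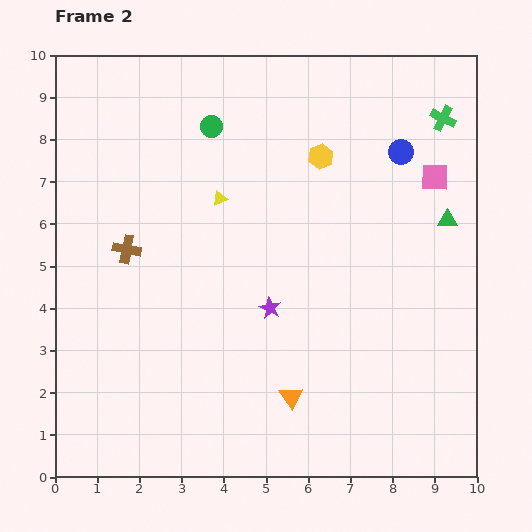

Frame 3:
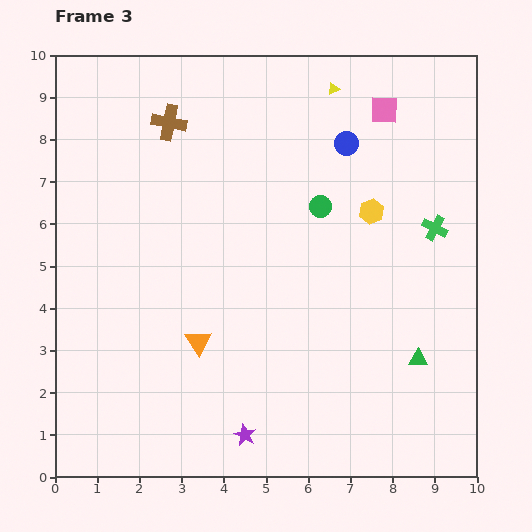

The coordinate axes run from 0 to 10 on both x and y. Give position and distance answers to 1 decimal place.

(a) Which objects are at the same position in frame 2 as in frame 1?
none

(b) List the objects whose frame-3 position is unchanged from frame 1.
none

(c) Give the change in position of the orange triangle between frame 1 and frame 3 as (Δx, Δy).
(-4.4, 2.7)

The orange triangle was at (7.8, 0.5) in frame 1 and (3.4, 3.2) in frame 3.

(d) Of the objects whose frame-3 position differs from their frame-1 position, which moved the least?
the green cross

(moved 0.4)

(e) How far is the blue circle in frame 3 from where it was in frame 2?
1.3

The blue circle moved from (8.2, 7.7) to (6.9, 7.9), a distance of √(1.3² + 0.2²) ≈ 1.3.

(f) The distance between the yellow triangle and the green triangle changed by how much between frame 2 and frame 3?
+1.3

Distance in frame 2: 5.4. Distance in frame 3: 6.7.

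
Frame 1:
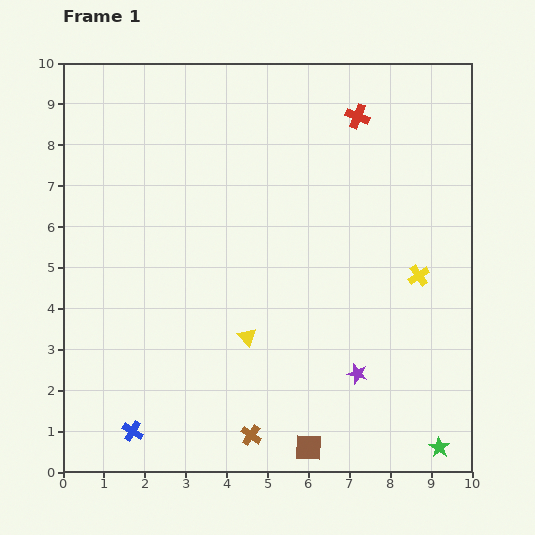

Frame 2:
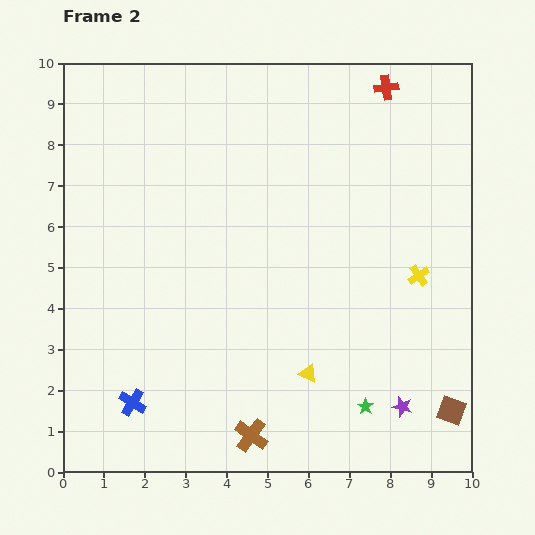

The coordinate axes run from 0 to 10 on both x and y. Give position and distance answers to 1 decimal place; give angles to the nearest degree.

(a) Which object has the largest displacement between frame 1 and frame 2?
the brown square

(moved 3.6; next 2.1)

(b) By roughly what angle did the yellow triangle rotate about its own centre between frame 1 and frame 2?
25° counter-clockwise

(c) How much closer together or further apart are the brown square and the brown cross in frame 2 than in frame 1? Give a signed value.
+3.5

Distance in frame 1: 1.4. Distance in frame 2: 4.9.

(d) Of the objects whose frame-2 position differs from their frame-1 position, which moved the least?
the blue cross

(moved 0.7)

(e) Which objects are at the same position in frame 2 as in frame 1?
the yellow cross, the brown cross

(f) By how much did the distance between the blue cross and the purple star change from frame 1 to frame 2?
+0.9

Distance in frame 1: 5.7. Distance in frame 2: 6.6.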